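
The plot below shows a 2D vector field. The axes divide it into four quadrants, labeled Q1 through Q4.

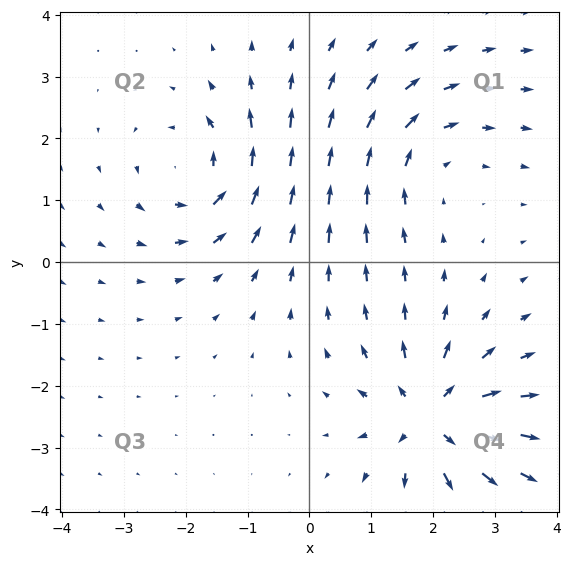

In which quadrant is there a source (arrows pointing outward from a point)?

Q4

The source sits at approximately (2.0, -2.5), which lies in quadrant Q4. The divergence there is about +6, positive as expected for a source.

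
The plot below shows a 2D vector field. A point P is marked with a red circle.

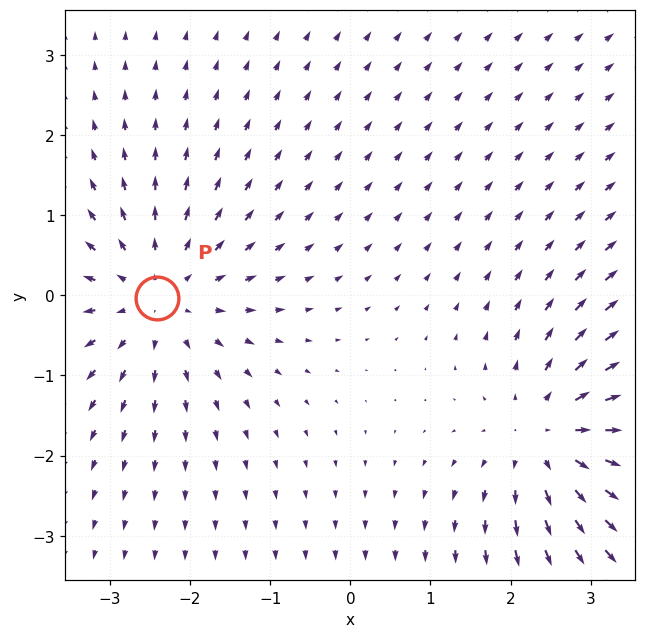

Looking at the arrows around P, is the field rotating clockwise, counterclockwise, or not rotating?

not rotating

Near P at (-2.4, -0.0) the arrows show no circulation. The curl there is ≈0.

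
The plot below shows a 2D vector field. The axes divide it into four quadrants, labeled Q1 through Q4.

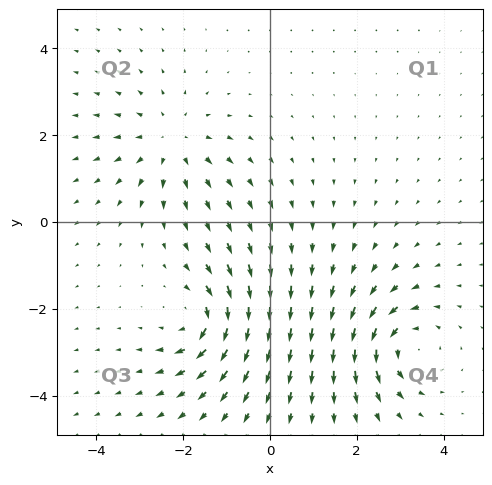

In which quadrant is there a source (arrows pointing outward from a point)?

The source sits at approximately (-2.3, 1.9), which lies in quadrant Q2. The divergence there is about +4, positive as expected for a source.

Q2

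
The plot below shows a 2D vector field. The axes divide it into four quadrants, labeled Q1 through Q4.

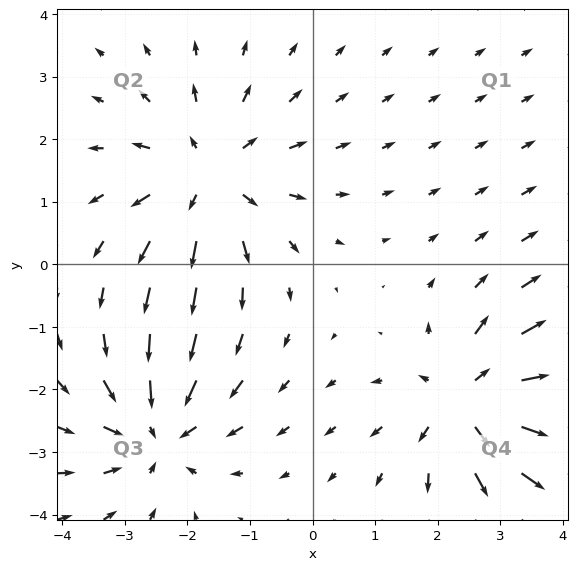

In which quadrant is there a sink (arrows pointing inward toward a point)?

Q3

The sink sits at approximately (-2.5, -2.7), which lies in quadrant Q3. The divergence there is about -5, negative as expected for a sink.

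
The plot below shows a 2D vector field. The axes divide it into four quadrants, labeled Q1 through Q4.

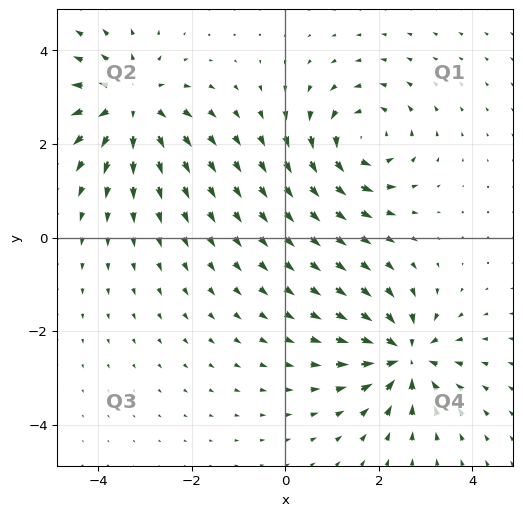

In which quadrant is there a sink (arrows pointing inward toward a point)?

The sink sits at approximately (2.6, -2.5), which lies in quadrant Q4. The divergence there is about -6, negative as expected for a sink.

Q4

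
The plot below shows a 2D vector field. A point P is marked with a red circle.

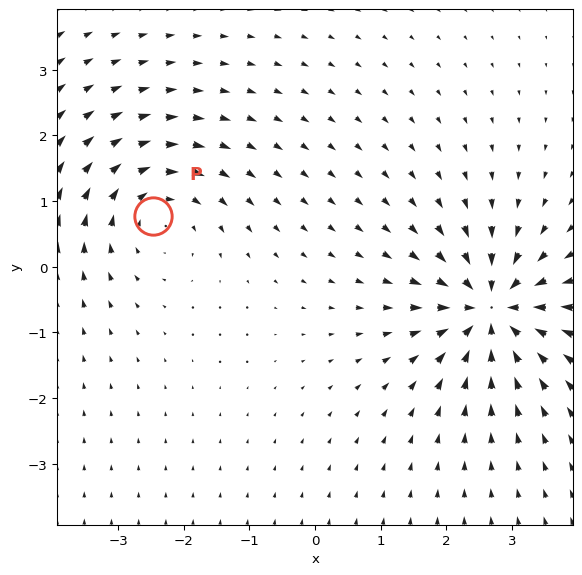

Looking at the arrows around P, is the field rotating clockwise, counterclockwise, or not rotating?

Near P at (-2.5, 0.8) the arrows circulate clockwise. The curl (z-component) there is about -3; negative curl means clockwise rotation.

clockwise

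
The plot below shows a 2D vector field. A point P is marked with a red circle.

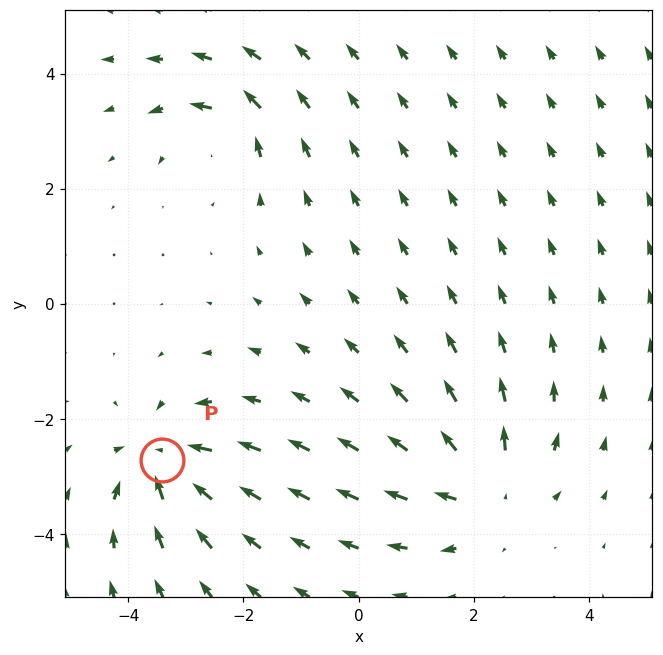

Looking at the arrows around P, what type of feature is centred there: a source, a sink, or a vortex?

At P (-3.4, -2.7) the arrows converge inward. Divergence about -5, curl ≈0 — negative divergence with near-zero curl is a sink.

sink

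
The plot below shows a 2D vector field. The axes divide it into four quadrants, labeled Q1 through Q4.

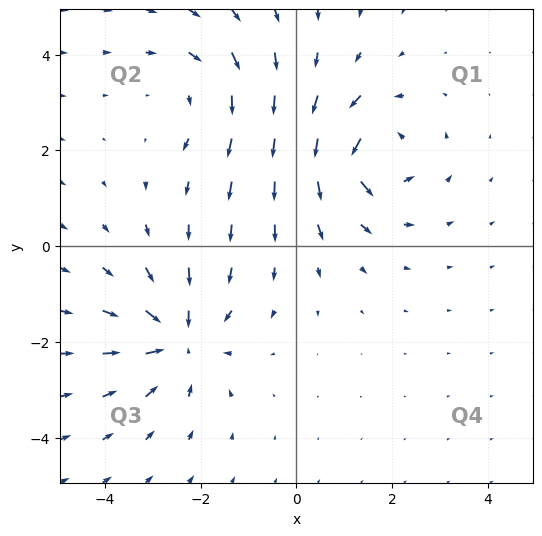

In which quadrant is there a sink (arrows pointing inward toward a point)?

The sink sits at approximately (-2.4, -1.9), which lies in quadrant Q3. The divergence there is about -4, negative as expected for a sink.

Q3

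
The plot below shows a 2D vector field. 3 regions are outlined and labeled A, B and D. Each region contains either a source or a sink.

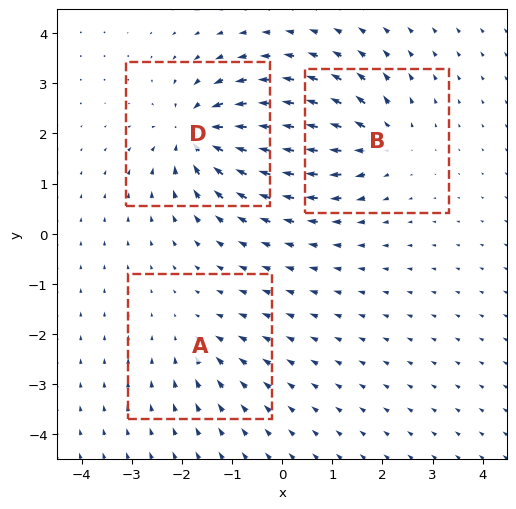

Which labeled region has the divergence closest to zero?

Divergence at each region's feature centre — A: about -2, B: about +4, D: about -6. Region A is closest to zero.

A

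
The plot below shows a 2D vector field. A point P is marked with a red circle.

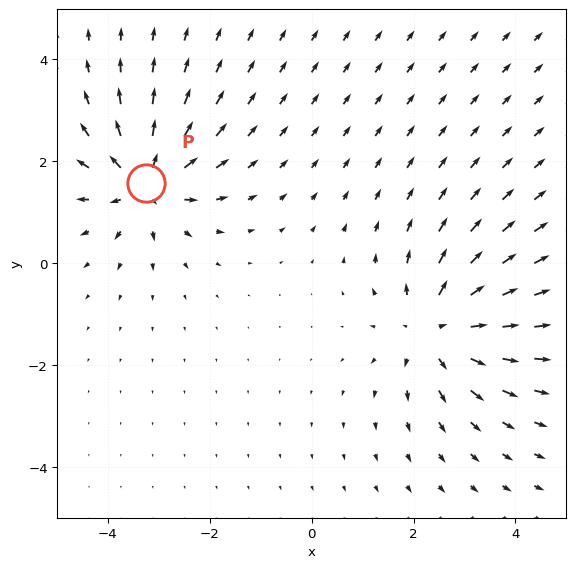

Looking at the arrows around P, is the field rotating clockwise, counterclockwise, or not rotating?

Near P at (-3.3, 1.6) the arrows show no circulation. The curl there is ≈0.

not rotating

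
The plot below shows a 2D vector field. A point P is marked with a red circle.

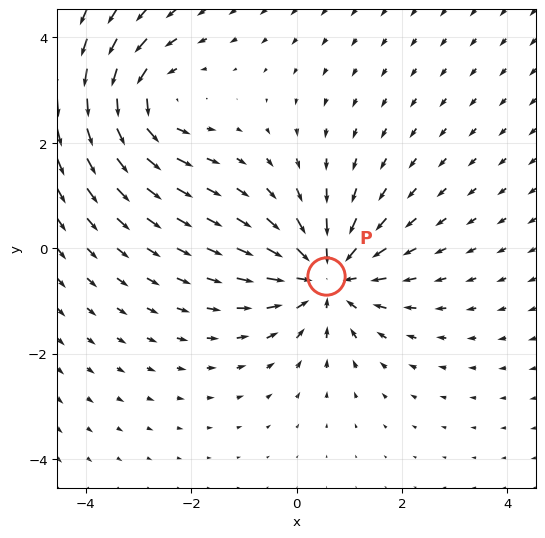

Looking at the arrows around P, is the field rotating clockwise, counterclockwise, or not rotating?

not rotating

Near P at (0.6, -0.5) the arrows show no circulation. The curl there is ≈0.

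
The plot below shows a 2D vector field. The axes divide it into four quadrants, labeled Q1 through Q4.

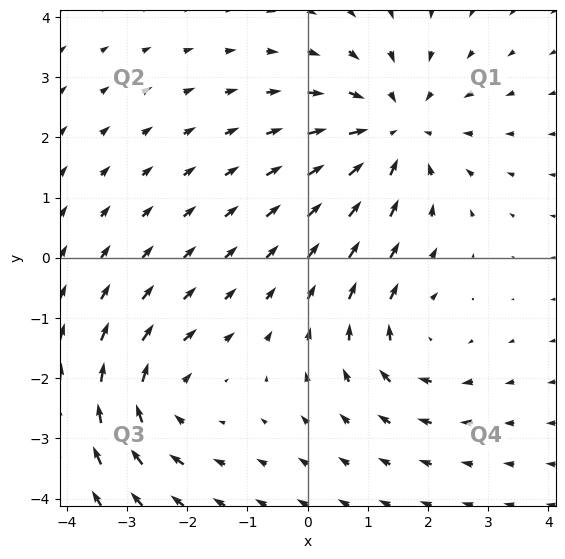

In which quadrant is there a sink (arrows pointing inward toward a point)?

Q1

The sink sits at approximately (1.5, 2.1), which lies in quadrant Q1. The divergence there is about -4, negative as expected for a sink.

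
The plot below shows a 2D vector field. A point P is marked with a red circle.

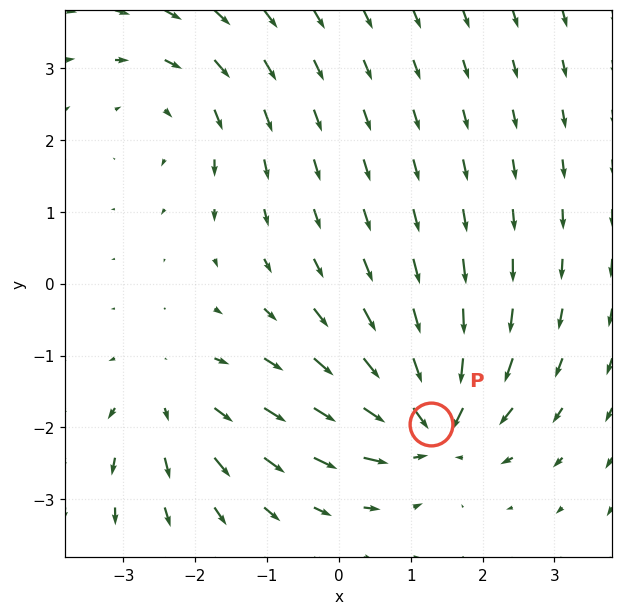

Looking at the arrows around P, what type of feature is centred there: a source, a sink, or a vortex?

At P (1.3, -2.0) the arrows converge inward. Divergence about -6, curl ≈0 — negative divergence with near-zero curl is a sink.

sink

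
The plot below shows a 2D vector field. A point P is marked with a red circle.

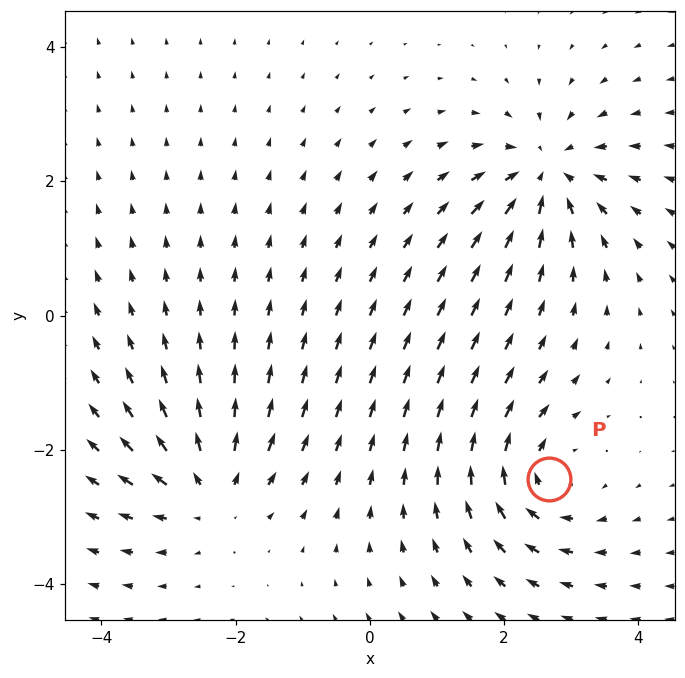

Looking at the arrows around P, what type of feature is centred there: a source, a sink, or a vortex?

vortex

At P (2.7, -2.4) the arrows circulate clockwise. Divergence ≈0, curl about -5 — near-zero divergence with nonzero curl is a vortex.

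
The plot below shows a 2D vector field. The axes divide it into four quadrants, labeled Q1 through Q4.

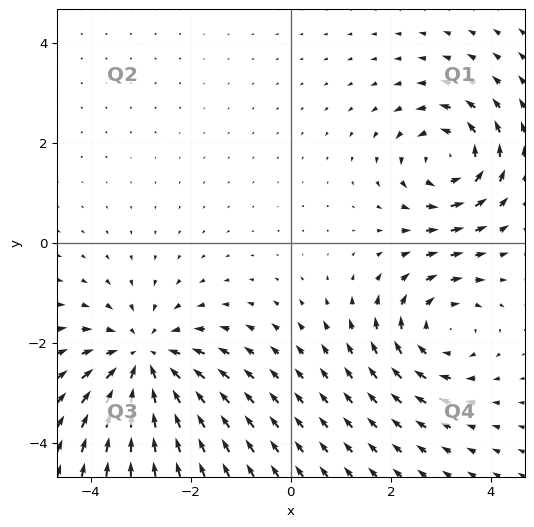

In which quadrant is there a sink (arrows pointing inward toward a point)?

The sink sits at approximately (-2.9, -2.3), which lies in quadrant Q3. The divergence there is about -4, negative as expected for a sink.

Q3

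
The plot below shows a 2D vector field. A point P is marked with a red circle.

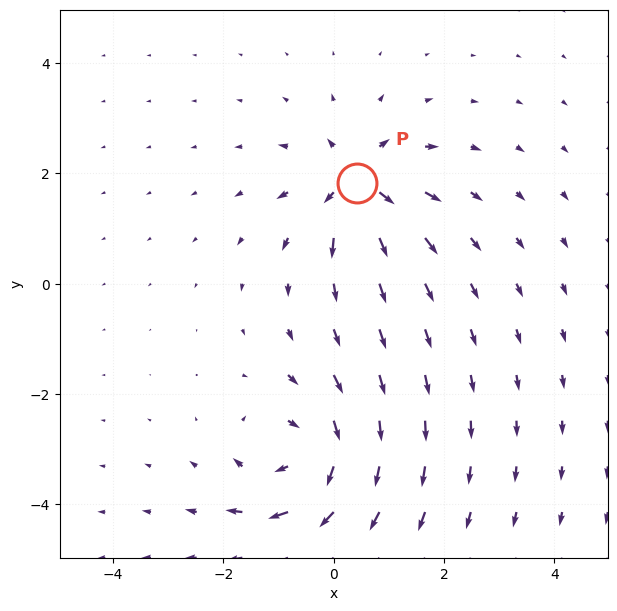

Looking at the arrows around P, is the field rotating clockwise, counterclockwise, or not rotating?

Near P at (0.4, 1.8) the arrows show no circulation. The curl there is ≈0.

not rotating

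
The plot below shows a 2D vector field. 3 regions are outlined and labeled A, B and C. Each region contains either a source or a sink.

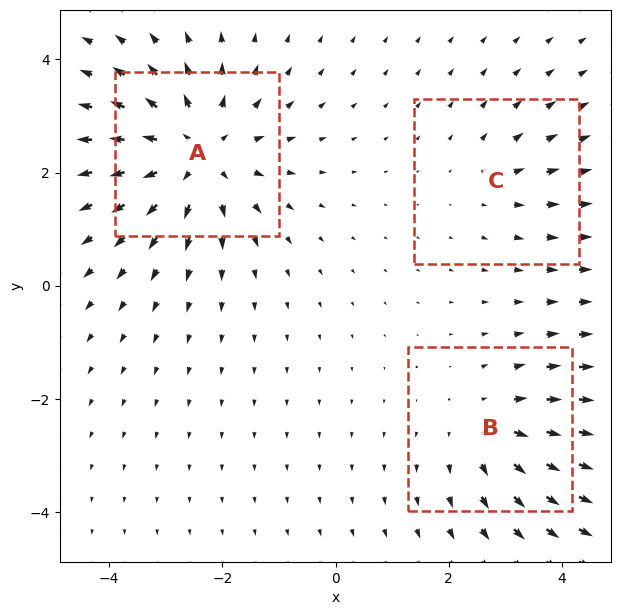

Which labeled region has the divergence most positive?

Divergence at each region's feature centre — A: about +4, B: about +3, C: about +2. Region A is most positive.

A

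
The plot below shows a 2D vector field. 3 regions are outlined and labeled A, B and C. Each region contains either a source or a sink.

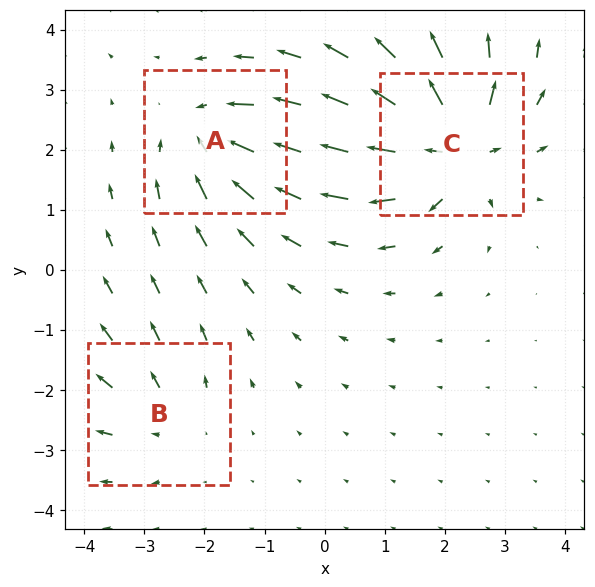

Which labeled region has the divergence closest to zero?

B

Divergence at each region's feature centre — A: about -4, B: about +2, C: about +6. Region B is closest to zero.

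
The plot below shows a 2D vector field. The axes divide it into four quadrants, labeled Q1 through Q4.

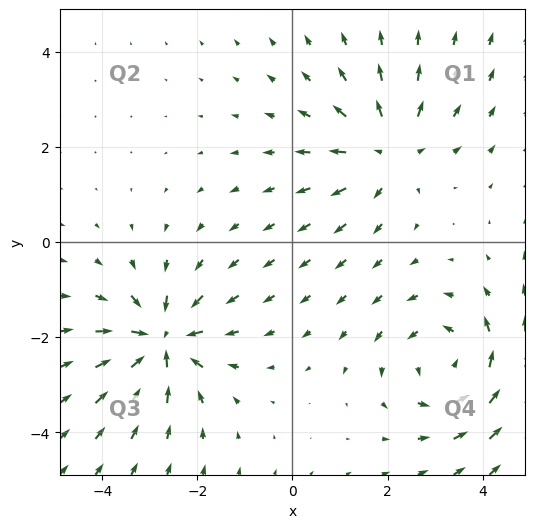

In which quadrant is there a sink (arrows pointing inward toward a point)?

The sink sits at approximately (-2.7, -2.1), which lies in quadrant Q3. The divergence there is about -5, negative as expected for a sink.

Q3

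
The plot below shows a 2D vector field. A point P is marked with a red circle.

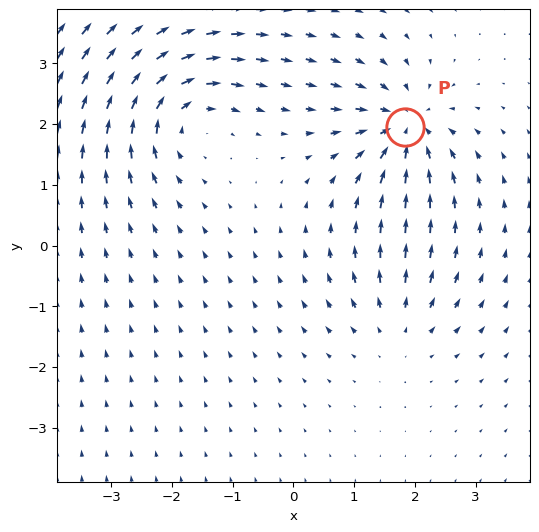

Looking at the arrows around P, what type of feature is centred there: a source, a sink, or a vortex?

At P (1.8, 2.0) the arrows converge inward. Divergence about -6, curl ≈0 — negative divergence with near-zero curl is a sink.

sink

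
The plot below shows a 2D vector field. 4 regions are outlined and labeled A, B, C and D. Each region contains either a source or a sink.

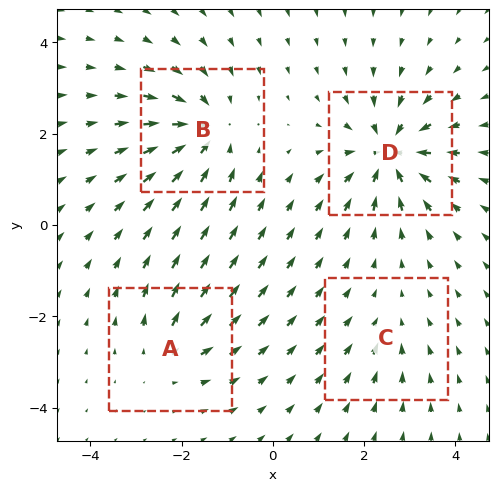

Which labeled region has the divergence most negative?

D

Divergence at each region's feature centre — A: about +4, B: about -6, C: about -2, D: about -7. Region D is most negative.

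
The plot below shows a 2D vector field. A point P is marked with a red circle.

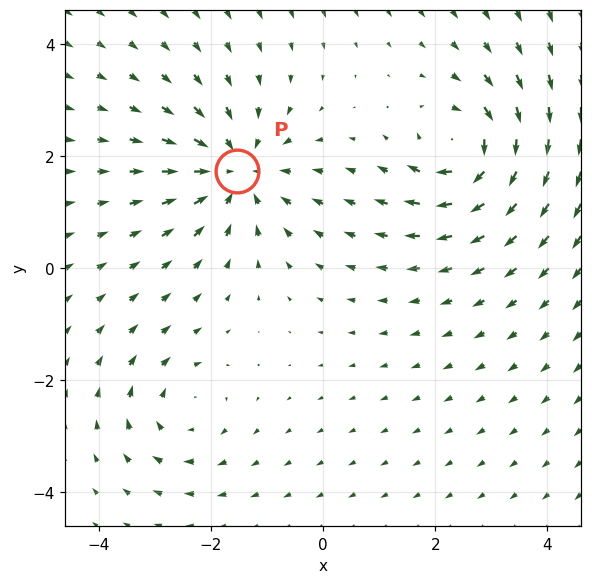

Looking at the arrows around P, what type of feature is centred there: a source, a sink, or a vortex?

sink

At P (-1.5, 1.7) the arrows converge inward. Divergence about -4, curl ≈0 — negative divergence with near-zero curl is a sink.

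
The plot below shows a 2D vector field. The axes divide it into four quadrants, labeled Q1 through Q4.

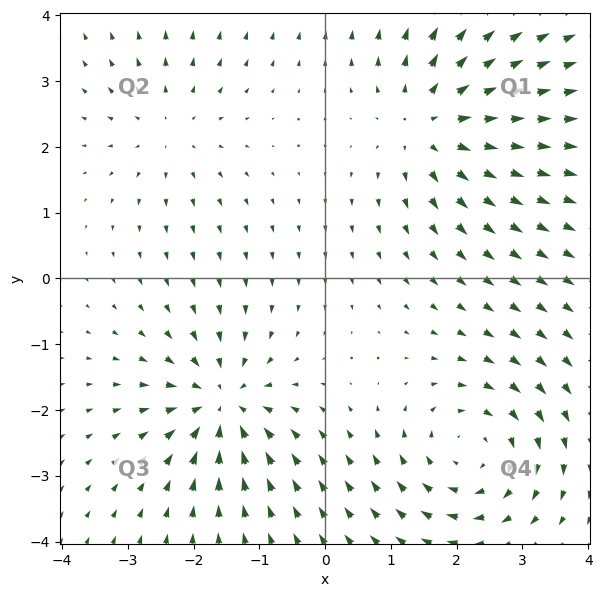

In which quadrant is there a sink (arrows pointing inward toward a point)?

Q3

The sink sits at approximately (-1.6, -1.9), which lies in quadrant Q3. The divergence there is about -5, negative as expected for a sink.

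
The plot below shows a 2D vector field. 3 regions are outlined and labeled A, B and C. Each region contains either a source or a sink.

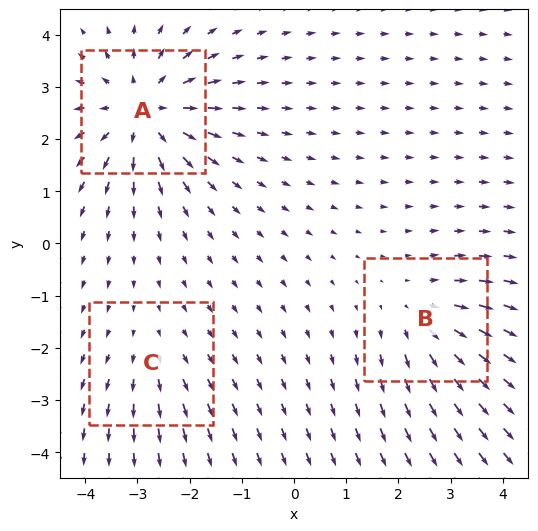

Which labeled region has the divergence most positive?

Divergence at each region's feature centre — A: about +5, B: about +3, C: about +2. Region A is most positive.

A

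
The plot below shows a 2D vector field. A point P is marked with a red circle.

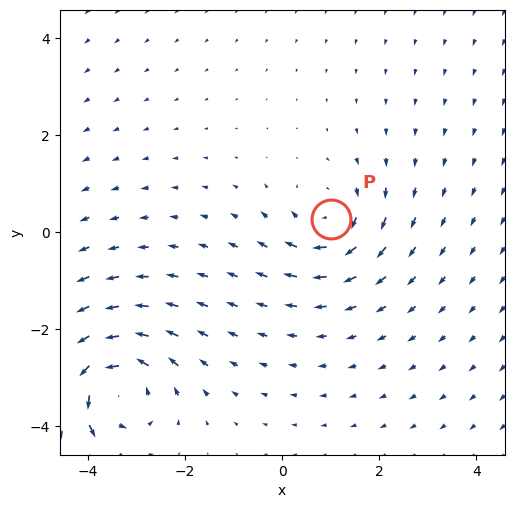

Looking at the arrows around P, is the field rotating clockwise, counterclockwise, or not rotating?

clockwise

Near P at (1.0, 0.3) the arrows circulate clockwise. The curl (z-component) there is about -4; negative curl means clockwise rotation.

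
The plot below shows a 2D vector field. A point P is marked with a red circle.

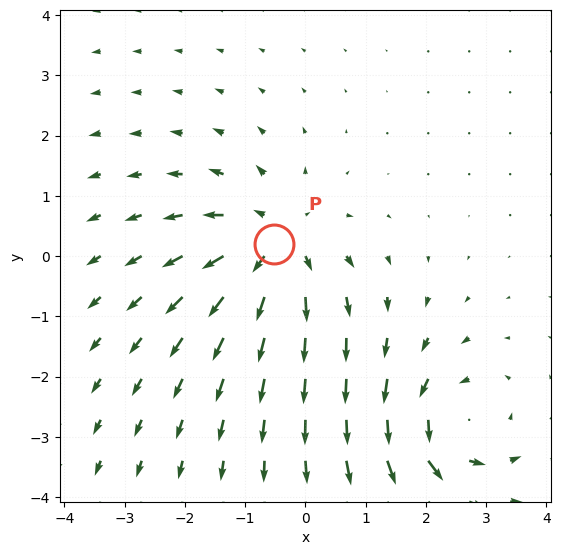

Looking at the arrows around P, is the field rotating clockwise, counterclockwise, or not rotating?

Near P at (-0.5, 0.2) the arrows show no circulation. The curl there is ≈0.

not rotating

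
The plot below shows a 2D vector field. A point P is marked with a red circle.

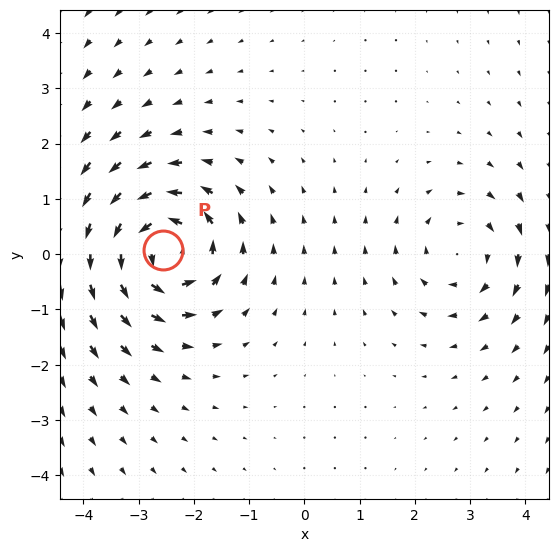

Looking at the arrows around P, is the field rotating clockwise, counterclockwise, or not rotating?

Near P at (-2.6, 0.1) the arrows circulate counterclockwise. The curl (z-component) there is about +5; positive curl means counterclockwise rotation.

counterclockwise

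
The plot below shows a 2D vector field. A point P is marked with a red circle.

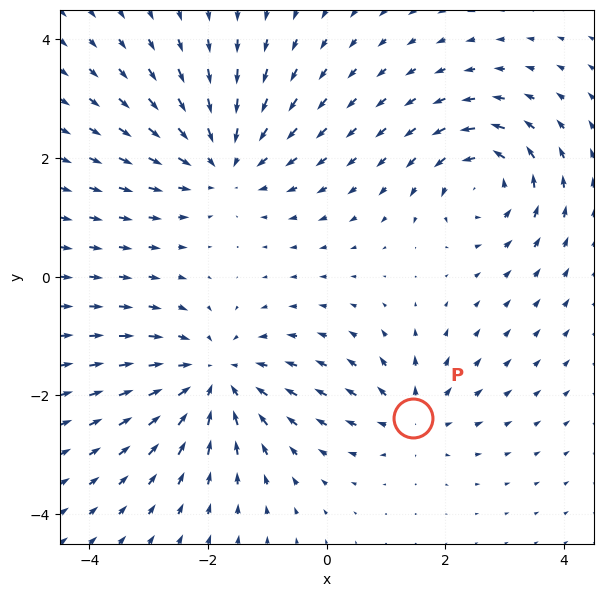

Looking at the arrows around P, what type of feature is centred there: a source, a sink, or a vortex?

source

At P (1.5, -2.4) the arrows spread outward. Divergence about +4, curl ≈0 — positive divergence with near-zero curl is a source.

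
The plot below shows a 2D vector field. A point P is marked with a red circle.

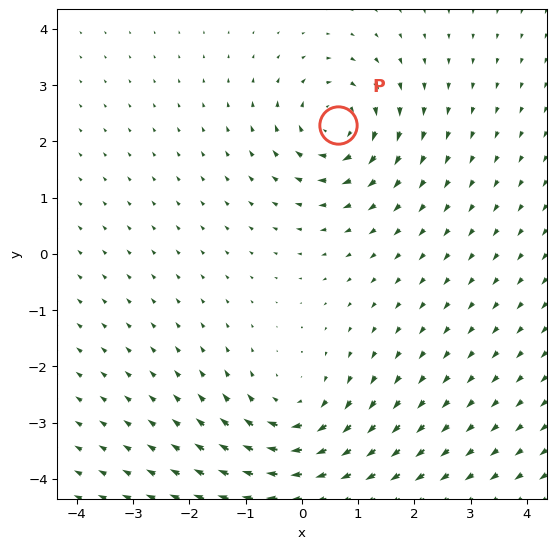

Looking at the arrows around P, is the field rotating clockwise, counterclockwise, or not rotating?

clockwise

Near P at (0.6, 2.3) the arrows circulate clockwise. The curl (z-component) there is about -4; negative curl means clockwise rotation.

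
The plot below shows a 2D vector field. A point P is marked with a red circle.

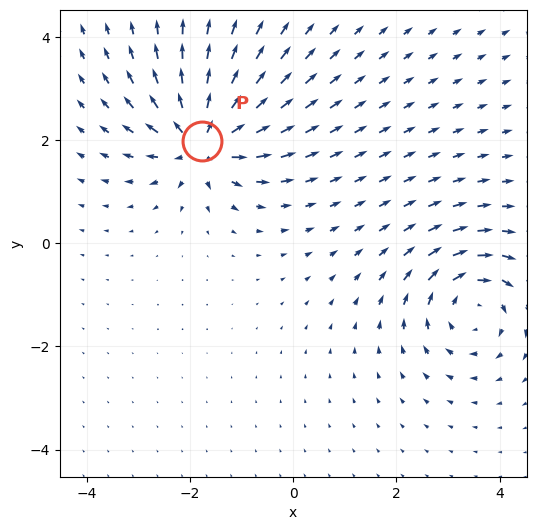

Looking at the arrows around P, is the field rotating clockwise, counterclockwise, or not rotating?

Near P at (-1.8, 2.0) the arrows show no circulation. The curl there is ≈0.

not rotating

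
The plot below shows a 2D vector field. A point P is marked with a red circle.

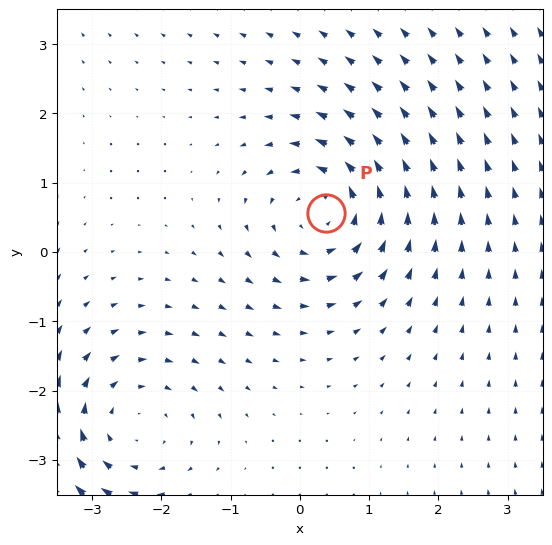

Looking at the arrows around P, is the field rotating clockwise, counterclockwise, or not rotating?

counterclockwise

Near P at (0.4, 0.6) the arrows circulate counterclockwise. The curl (z-component) there is about +3; positive curl means counterclockwise rotation.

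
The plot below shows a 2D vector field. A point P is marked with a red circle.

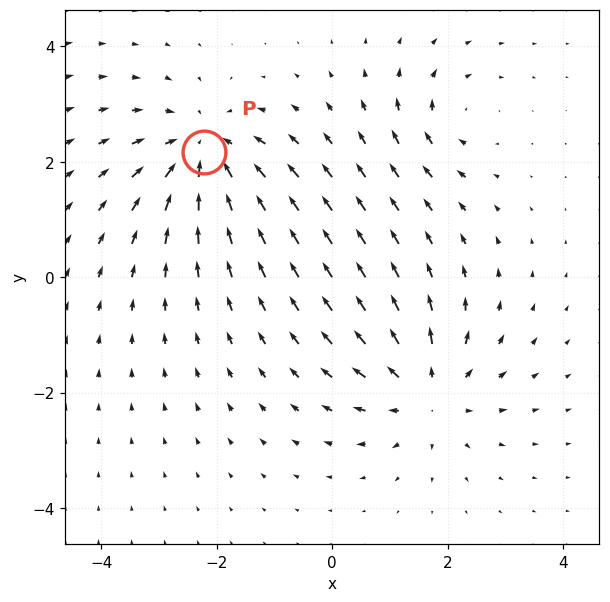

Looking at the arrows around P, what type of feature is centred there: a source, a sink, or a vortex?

At P (-2.2, 2.2) the arrows converge inward. Divergence about -4, curl ≈0 — negative divergence with near-zero curl is a sink.

sink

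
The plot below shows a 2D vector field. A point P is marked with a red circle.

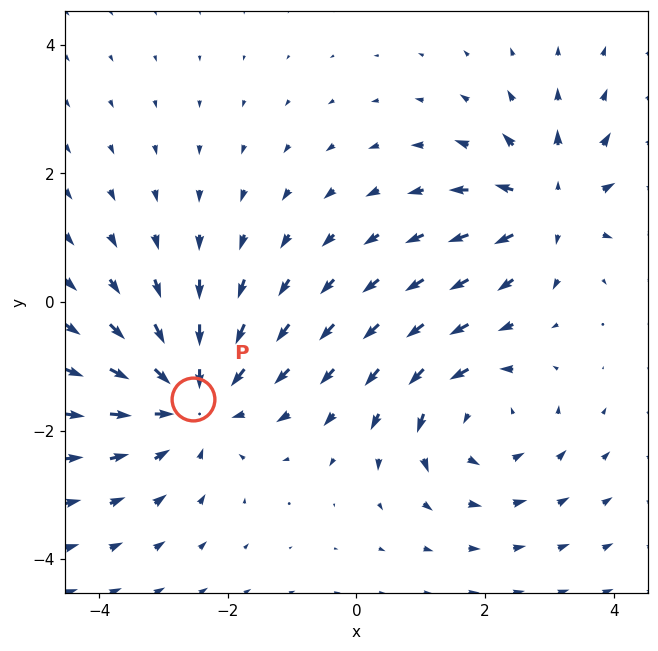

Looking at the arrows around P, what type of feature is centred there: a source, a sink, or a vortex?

At P (-2.5, -1.5) the arrows converge inward. Divergence about -4, curl ≈0 — negative divergence with near-zero curl is a sink.

sink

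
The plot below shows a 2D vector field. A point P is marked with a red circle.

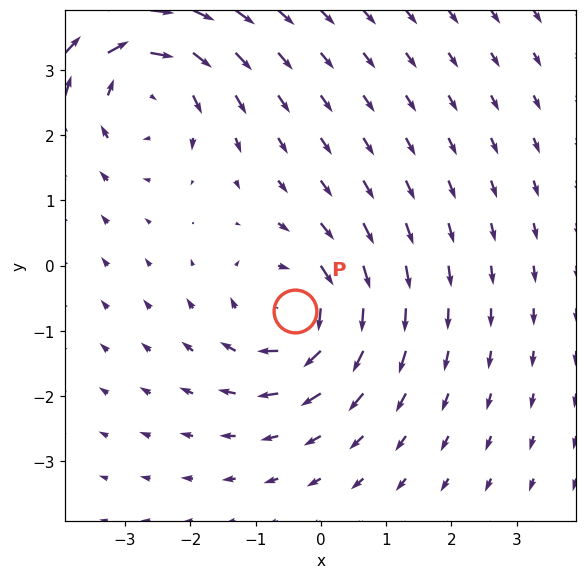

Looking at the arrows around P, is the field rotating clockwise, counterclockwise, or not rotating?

Near P at (-0.4, -0.7) the arrows circulate clockwise. The curl (z-component) there is about -5; negative curl means clockwise rotation.

clockwise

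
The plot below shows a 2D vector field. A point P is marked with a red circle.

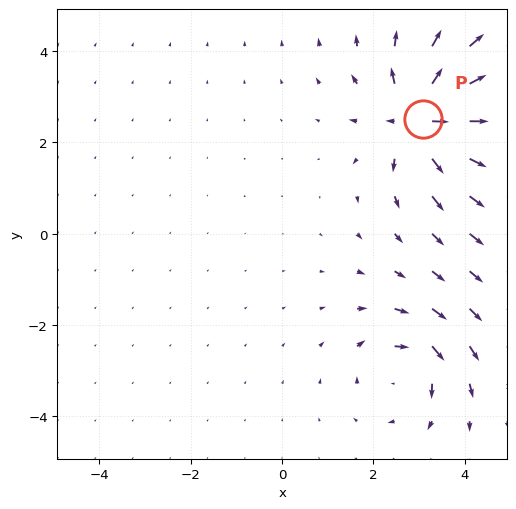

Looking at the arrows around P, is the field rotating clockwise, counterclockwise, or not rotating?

not rotating

Near P at (3.1, 2.5) the arrows show no circulation. The curl there is ≈0.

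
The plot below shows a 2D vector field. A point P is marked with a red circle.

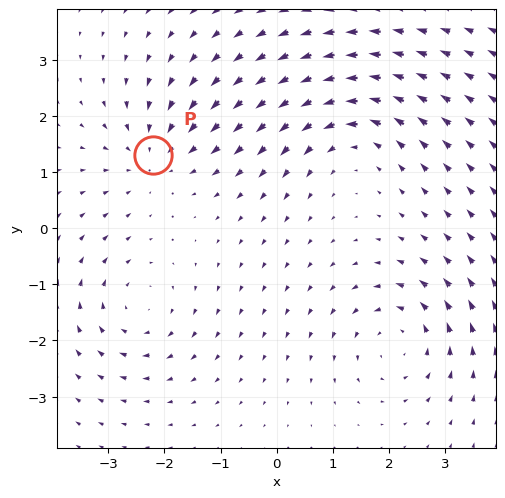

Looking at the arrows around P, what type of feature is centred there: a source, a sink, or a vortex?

sink

At P (-2.2, 1.3) the arrows converge inward. Divergence about -3, curl ≈0 — negative divergence with near-zero curl is a sink.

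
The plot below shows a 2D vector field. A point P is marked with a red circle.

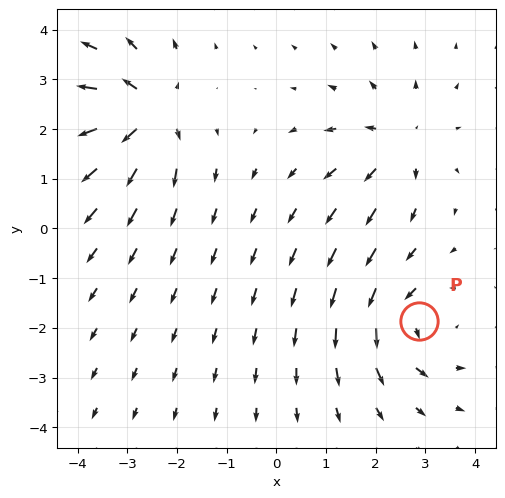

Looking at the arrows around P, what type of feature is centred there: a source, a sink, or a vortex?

At P (2.9, -1.9) the arrows circulate counterclockwise. Divergence ≈0, curl about +4 — near-zero divergence with nonzero curl is a vortex.

vortex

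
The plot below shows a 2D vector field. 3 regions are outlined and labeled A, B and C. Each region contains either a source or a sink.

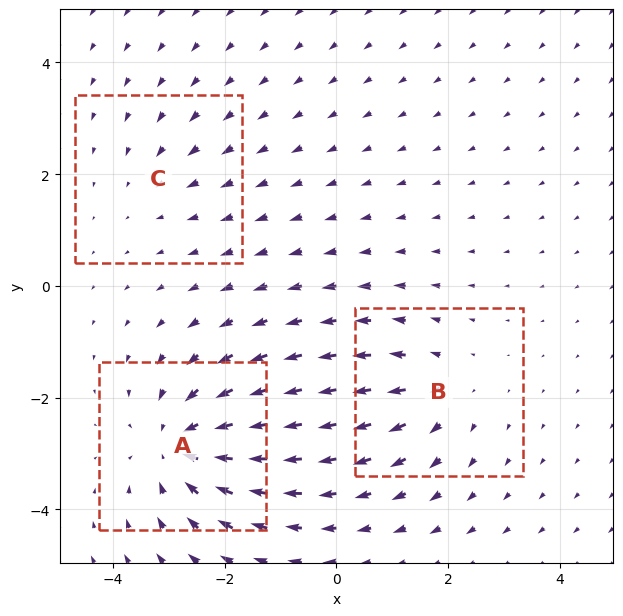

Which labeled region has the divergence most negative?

Divergence at each region's feature centre — A: about -5, B: about +3, C: about -2. Region A is most negative.

A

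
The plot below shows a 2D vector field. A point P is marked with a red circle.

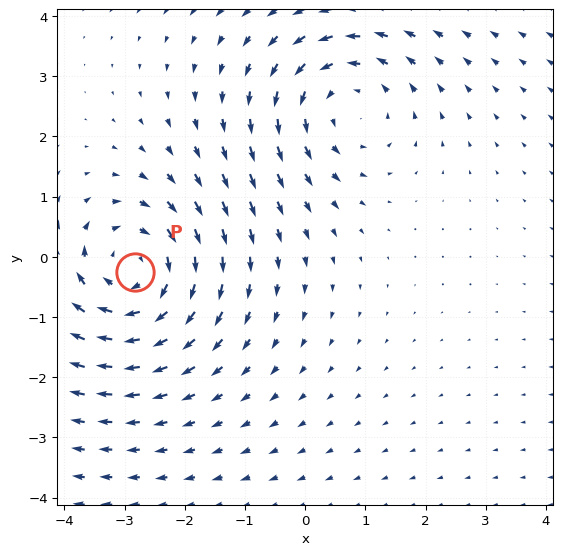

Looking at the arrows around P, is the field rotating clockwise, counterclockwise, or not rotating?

Near P at (-2.8, -0.3) the arrows circulate clockwise. The curl (z-component) there is about -4; negative curl means clockwise rotation.

clockwise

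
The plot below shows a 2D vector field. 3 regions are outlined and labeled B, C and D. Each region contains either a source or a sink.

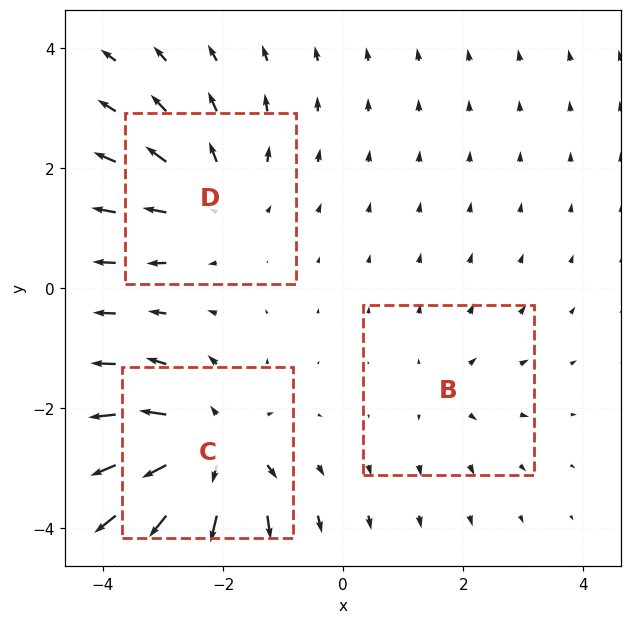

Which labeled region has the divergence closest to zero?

B

Divergence at each region's feature centre — B: about +2, C: about +5, D: about +3. Region B is closest to zero.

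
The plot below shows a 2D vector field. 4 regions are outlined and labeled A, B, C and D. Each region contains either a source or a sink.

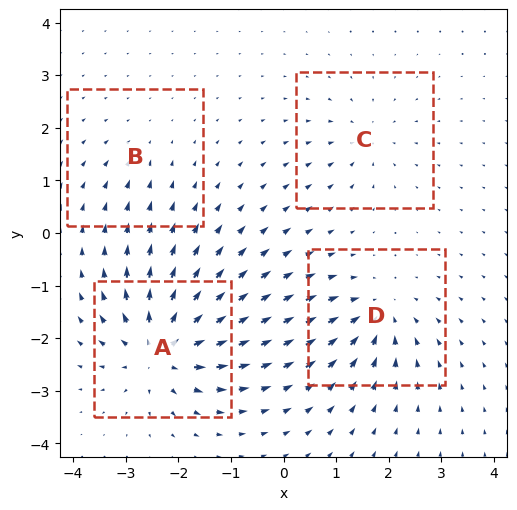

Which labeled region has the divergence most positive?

A

Divergence at each region's feature centre — A: about +9, B: about -2, C: about -4, D: about -6. Region A is most positive.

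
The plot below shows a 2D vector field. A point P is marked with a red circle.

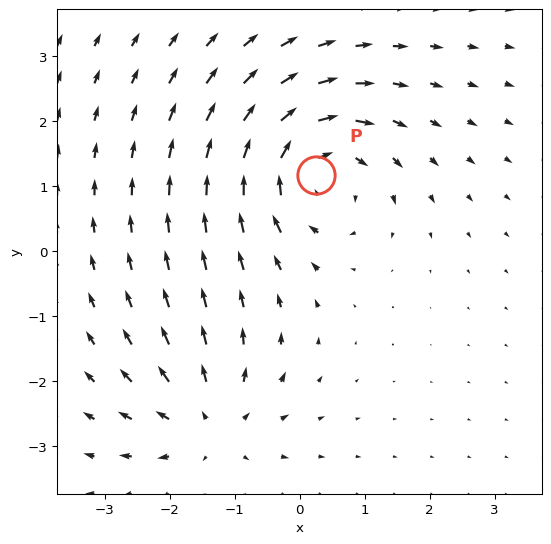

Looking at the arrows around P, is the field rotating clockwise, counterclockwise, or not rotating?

clockwise

Near P at (0.2, 1.2) the arrows circulate clockwise. The curl (z-component) there is about -5; negative curl means clockwise rotation.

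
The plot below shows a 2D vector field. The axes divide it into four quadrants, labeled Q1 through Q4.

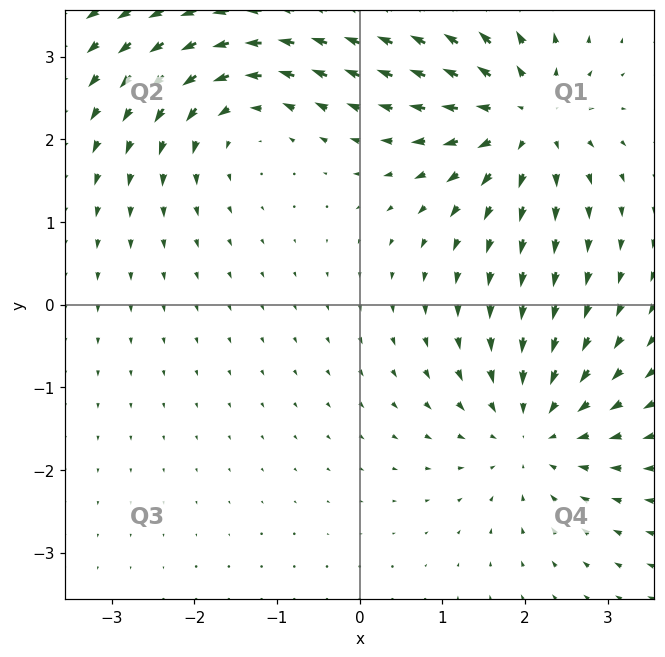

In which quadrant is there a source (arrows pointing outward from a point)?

Q1

The source sits at approximately (2.0, 2.3), which lies in quadrant Q1. The divergence there is about +6, positive as expected for a source.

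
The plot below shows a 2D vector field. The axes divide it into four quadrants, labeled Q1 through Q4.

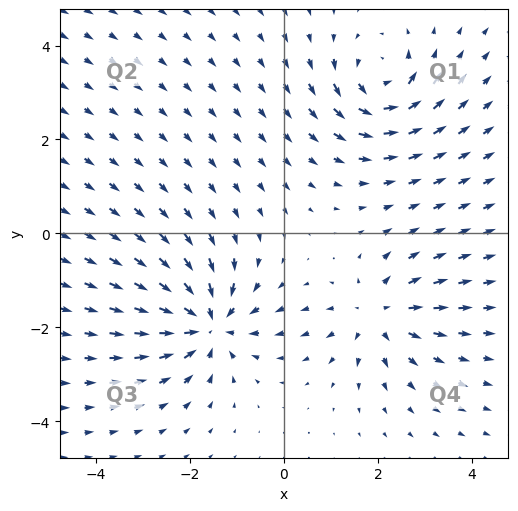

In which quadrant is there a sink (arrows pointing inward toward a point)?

Q3

The sink sits at approximately (-1.6, -1.9), which lies in quadrant Q3. The divergence there is about -5, negative as expected for a sink.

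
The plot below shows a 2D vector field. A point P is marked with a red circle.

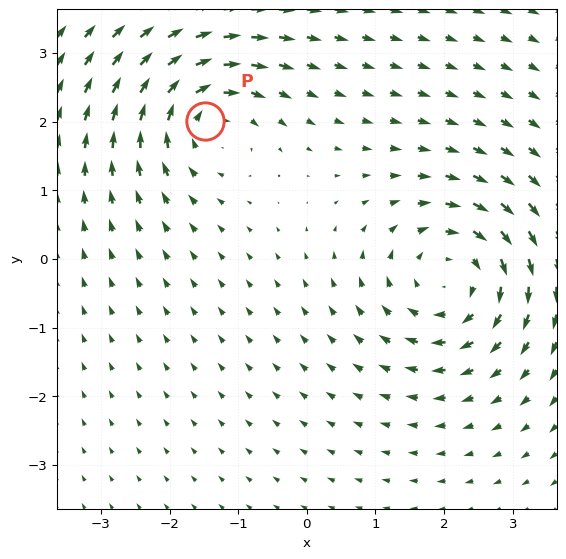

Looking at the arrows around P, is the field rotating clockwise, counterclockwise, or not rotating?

Near P at (-1.5, 2.0) the arrows circulate clockwise. The curl (z-component) there is about -4; negative curl means clockwise rotation.

clockwise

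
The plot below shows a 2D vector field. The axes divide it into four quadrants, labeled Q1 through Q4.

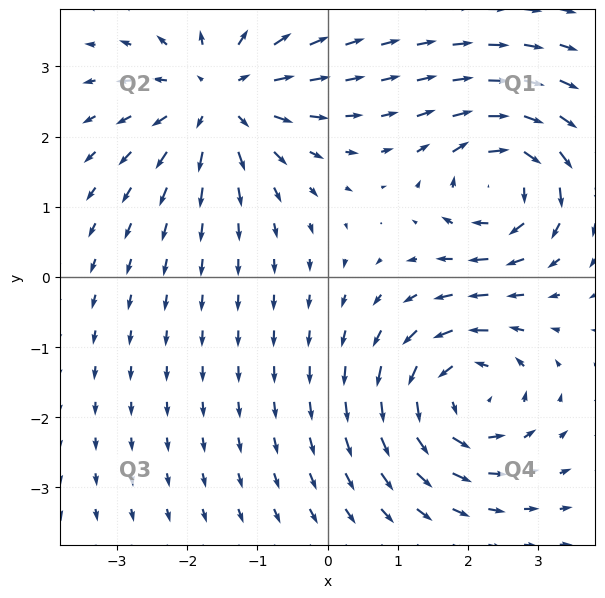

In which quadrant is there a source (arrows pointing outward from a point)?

The source sits at approximately (-1.5, 2.6), which lies in quadrant Q2. The divergence there is about +5, positive as expected for a source.

Q2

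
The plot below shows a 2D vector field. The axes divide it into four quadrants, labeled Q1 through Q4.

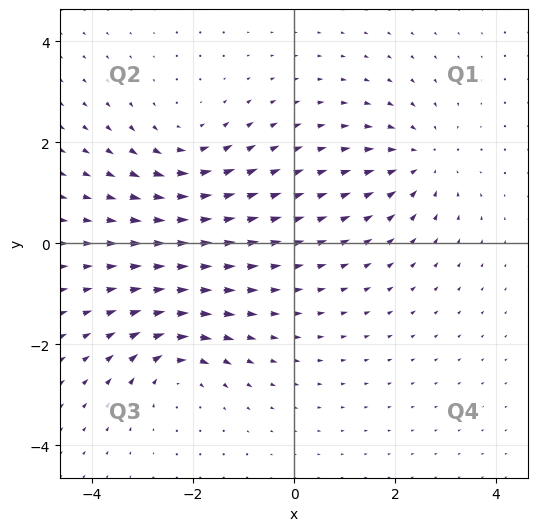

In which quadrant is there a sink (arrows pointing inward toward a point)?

The sink sits at approximately (2.5, 1.6), which lies in quadrant Q1. The divergence there is about -3, negative as expected for a sink.

Q1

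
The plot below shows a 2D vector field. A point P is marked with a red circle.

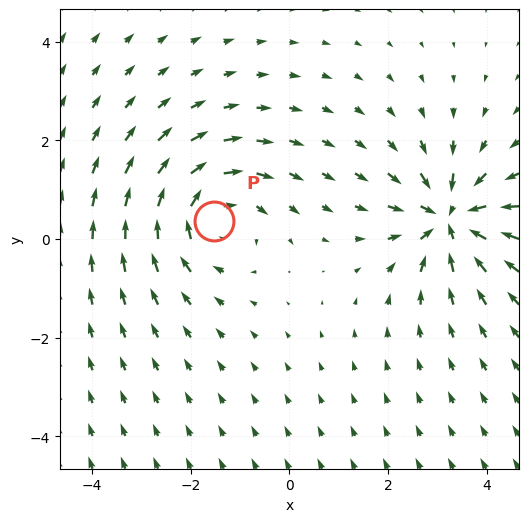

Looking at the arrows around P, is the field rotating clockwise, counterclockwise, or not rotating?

clockwise

Near P at (-1.5, 0.4) the arrows circulate clockwise. The curl (z-component) there is about -4; negative curl means clockwise rotation.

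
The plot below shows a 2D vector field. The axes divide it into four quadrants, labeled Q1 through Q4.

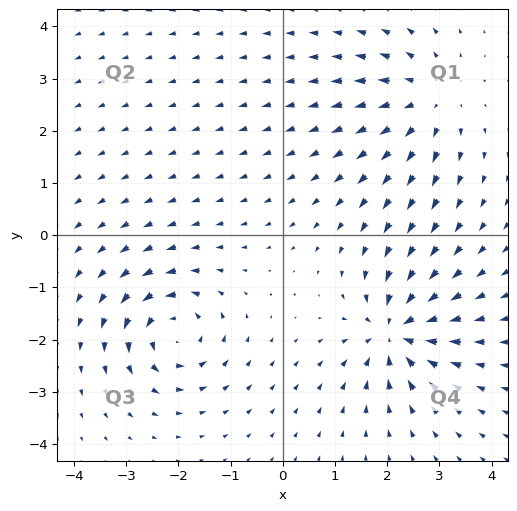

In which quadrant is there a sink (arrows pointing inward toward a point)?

The sink sits at approximately (2.2, -1.9), which lies in quadrant Q4. The divergence there is about -4, negative as expected for a sink.

Q4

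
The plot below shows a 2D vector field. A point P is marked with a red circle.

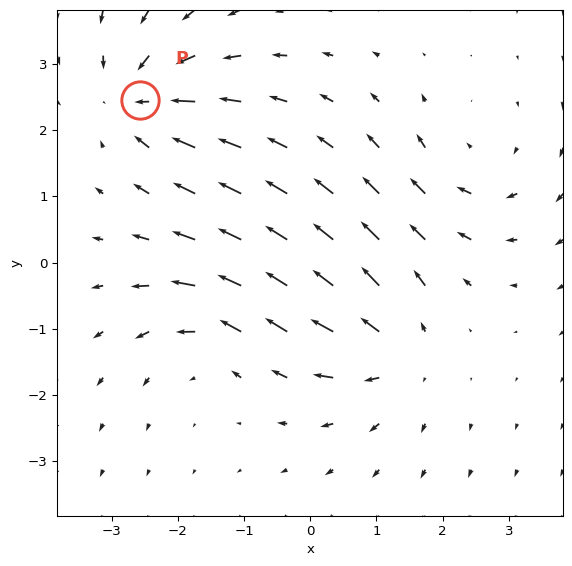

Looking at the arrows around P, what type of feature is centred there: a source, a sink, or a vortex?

At P (-2.6, 2.5) the arrows converge inward. Divergence about -4, curl ≈0 — negative divergence with near-zero curl is a sink.

sink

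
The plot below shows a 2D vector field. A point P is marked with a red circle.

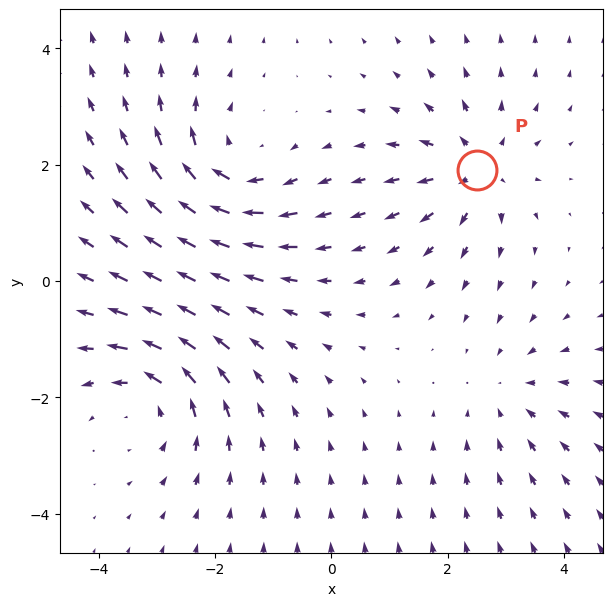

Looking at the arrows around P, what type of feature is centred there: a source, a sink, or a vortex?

source

At P (2.5, 1.9) the arrows spread outward. Divergence about +5, curl ≈0 — positive divergence with near-zero curl is a source.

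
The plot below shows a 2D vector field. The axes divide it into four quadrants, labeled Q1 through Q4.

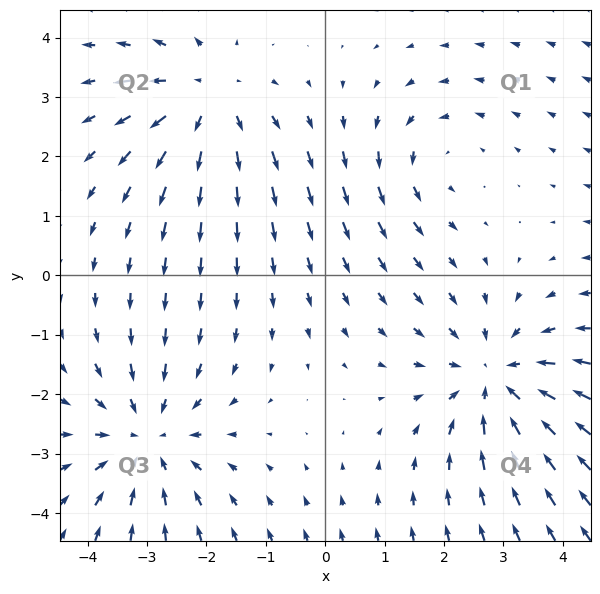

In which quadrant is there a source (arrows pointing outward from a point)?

The source sits at approximately (-2.0, 3.0), which lies in quadrant Q2. The divergence there is about +4, positive as expected for a source.

Q2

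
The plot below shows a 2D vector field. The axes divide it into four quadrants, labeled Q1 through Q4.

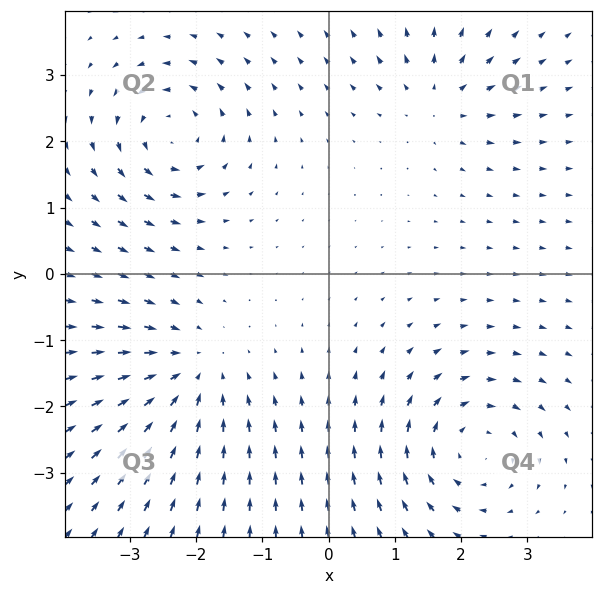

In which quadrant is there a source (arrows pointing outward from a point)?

Q1

The source sits at approximately (1.7, 2.6), which lies in quadrant Q1. The divergence there is about +4, positive as expected for a source.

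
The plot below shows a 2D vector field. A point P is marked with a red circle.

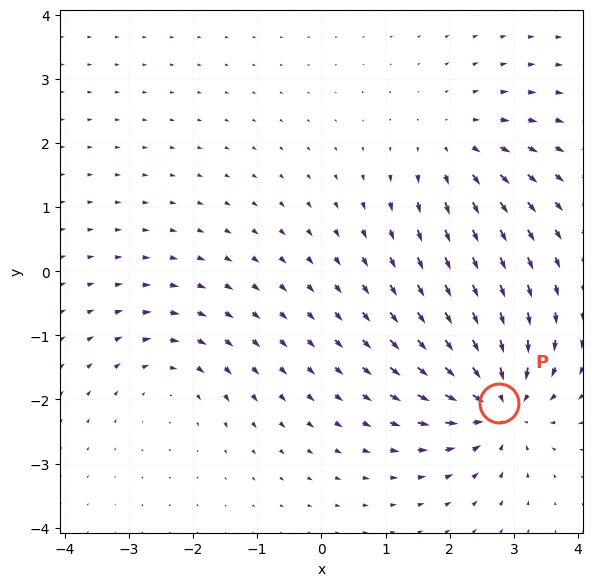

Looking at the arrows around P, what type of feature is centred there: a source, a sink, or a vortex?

At P (2.8, -2.1) the arrows converge inward. Divergence about -6, curl ≈0 — negative divergence with near-zero curl is a sink.

sink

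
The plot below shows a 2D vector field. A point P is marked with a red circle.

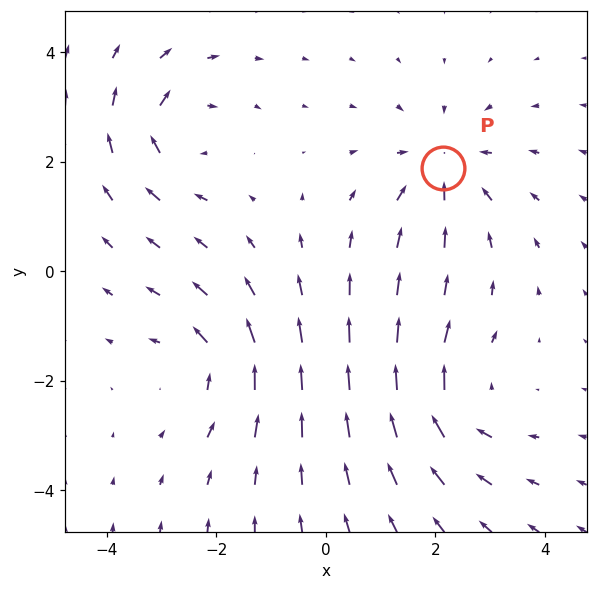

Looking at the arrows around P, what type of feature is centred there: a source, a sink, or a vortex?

At P (2.1, 1.9) the arrows converge inward. Divergence about -4, curl ≈0 — negative divergence with near-zero curl is a sink.

sink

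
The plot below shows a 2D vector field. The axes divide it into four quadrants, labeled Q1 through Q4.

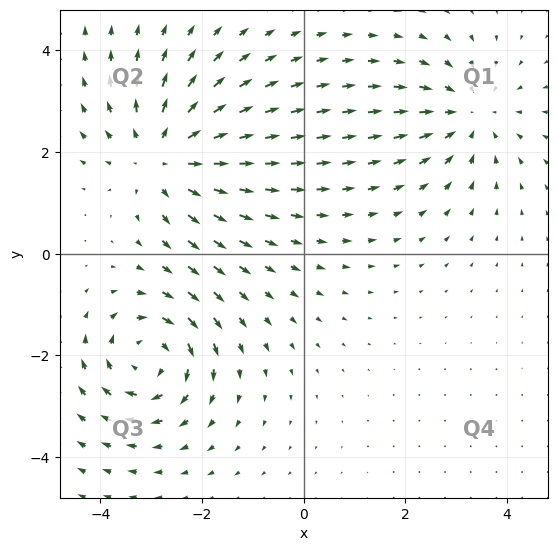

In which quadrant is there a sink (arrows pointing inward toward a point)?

Q1

The sink sits at approximately (3.3, 2.7), which lies in quadrant Q1. The divergence there is about -3, negative as expected for a sink.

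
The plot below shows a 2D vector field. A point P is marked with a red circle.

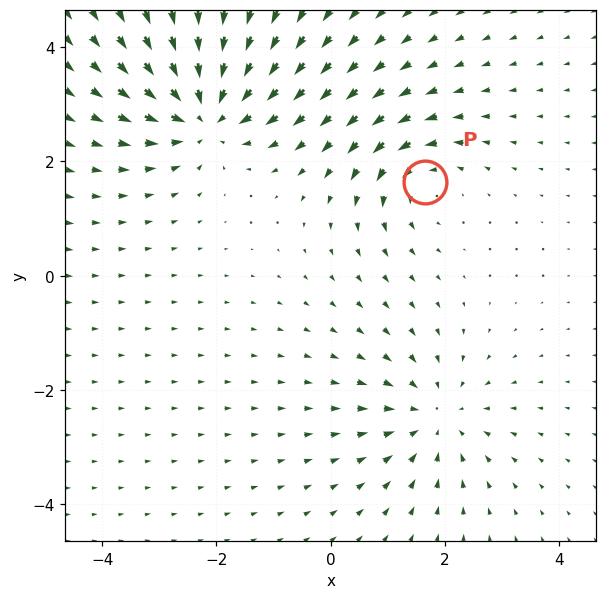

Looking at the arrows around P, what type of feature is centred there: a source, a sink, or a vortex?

vortex

At P (1.6, 1.6) the arrows circulate counterclockwise. Divergence ≈0, curl about +4 — near-zero divergence with nonzero curl is a vortex.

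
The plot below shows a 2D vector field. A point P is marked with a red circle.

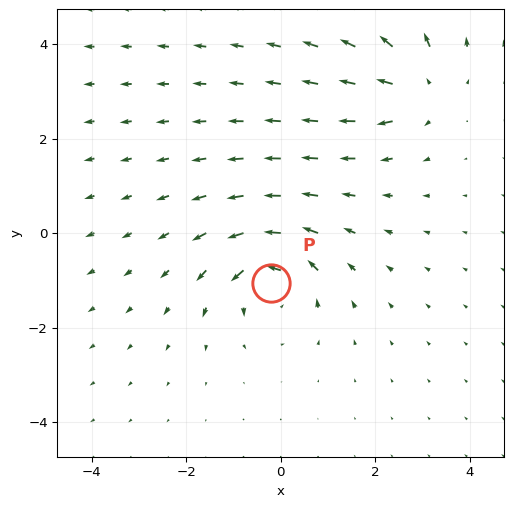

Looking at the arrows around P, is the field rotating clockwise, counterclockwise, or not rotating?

Near P at (-0.2, -1.0) the arrows circulate counterclockwise. The curl (z-component) there is about +5; positive curl means counterclockwise rotation.

counterclockwise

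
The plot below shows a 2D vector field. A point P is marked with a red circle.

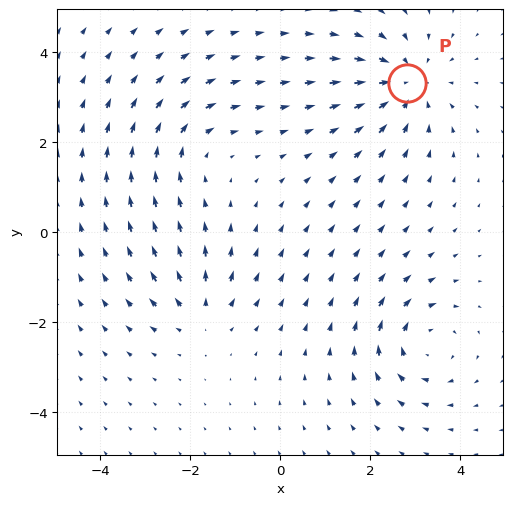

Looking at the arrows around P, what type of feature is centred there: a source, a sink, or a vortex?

At P (2.8, 3.3) the arrows converge inward. Divergence about -5, curl ≈0 — negative divergence with near-zero curl is a sink.

sink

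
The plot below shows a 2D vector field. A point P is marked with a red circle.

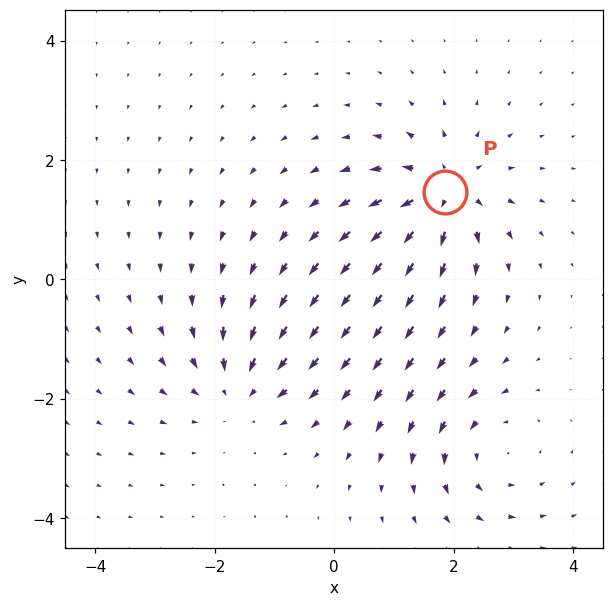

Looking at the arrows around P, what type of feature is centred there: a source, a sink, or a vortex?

source

At P (1.9, 1.5) the arrows spread outward. Divergence about +5, curl ≈0 — positive divergence with near-zero curl is a source.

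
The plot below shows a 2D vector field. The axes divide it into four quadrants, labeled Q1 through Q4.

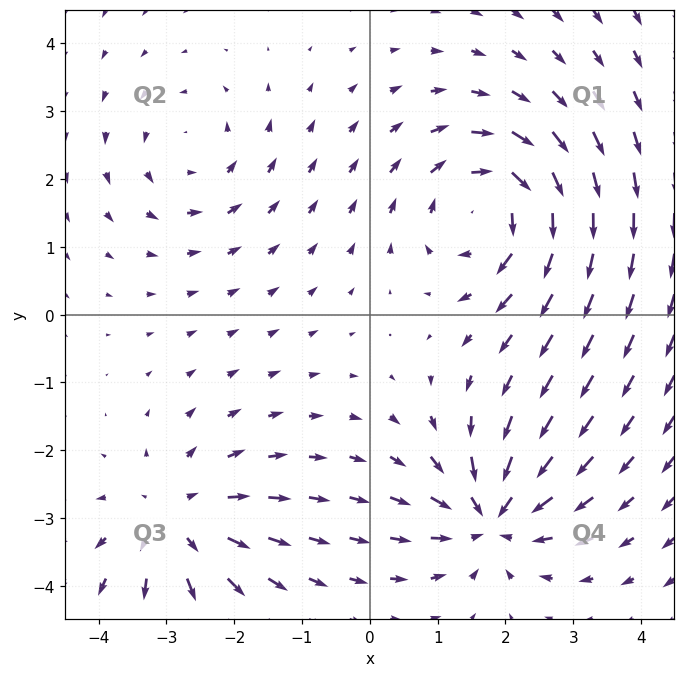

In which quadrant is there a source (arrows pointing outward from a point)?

Q3

The source sits at approximately (-2.9, -3.0), which lies in quadrant Q3. The divergence there is about +4, positive as expected for a source.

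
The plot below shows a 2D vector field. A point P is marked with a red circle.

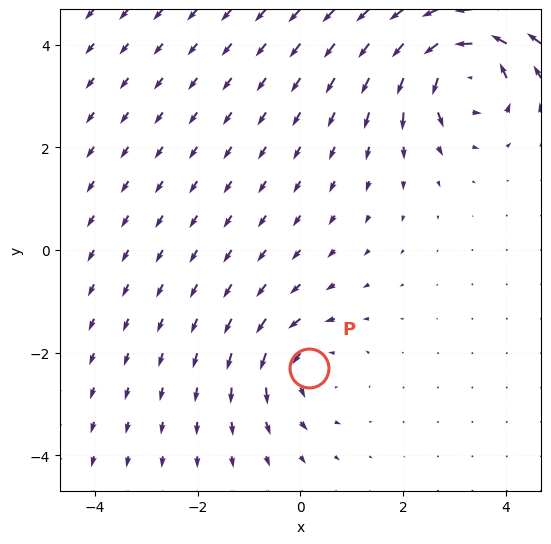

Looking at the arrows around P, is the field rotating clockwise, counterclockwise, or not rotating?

counterclockwise

Near P at (0.2, -2.3) the arrows circulate counterclockwise. The curl (z-component) there is about +3; positive curl means counterclockwise rotation.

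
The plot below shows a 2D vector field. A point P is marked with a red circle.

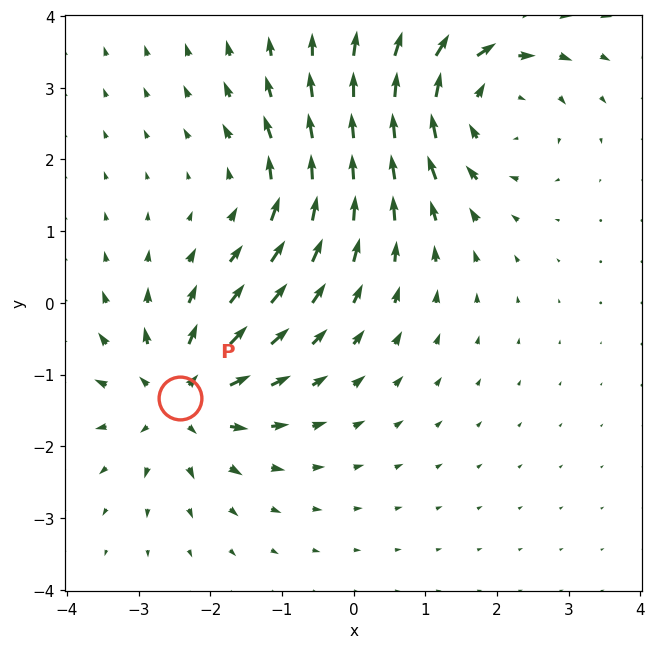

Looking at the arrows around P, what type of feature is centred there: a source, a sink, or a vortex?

At P (-2.4, -1.3) the arrows spread outward. Divergence about +5, curl ≈0 — positive divergence with near-zero curl is a source.

source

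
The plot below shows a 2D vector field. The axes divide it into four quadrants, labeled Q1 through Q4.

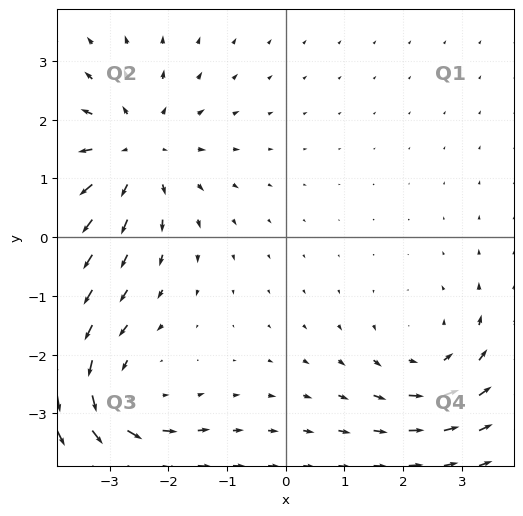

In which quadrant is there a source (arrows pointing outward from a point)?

Q2

The source sits at approximately (-2.6, 1.5), which lies in quadrant Q2. The divergence there is about +4, positive as expected for a source.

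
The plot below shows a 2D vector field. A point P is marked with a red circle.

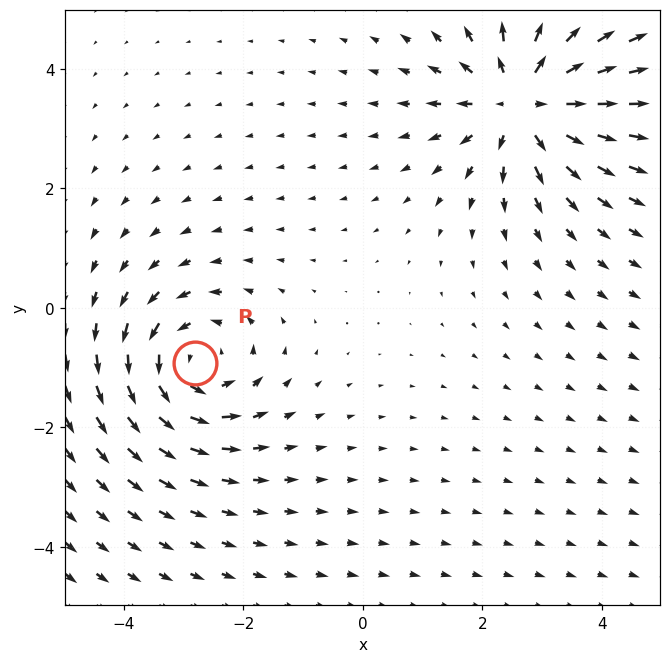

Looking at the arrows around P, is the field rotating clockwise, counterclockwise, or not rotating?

counterclockwise

Near P at (-2.8, -0.9) the arrows circulate counterclockwise. The curl (z-component) there is about +4; positive curl means counterclockwise rotation.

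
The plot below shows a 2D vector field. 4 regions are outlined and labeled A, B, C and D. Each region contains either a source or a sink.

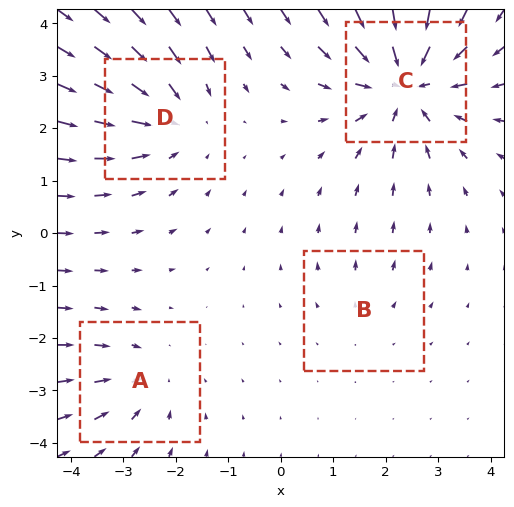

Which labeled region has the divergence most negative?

Divergence at each region's feature centre — A: about -3, B: about +2, C: about -6, D: about -4. Region C is most negative.

C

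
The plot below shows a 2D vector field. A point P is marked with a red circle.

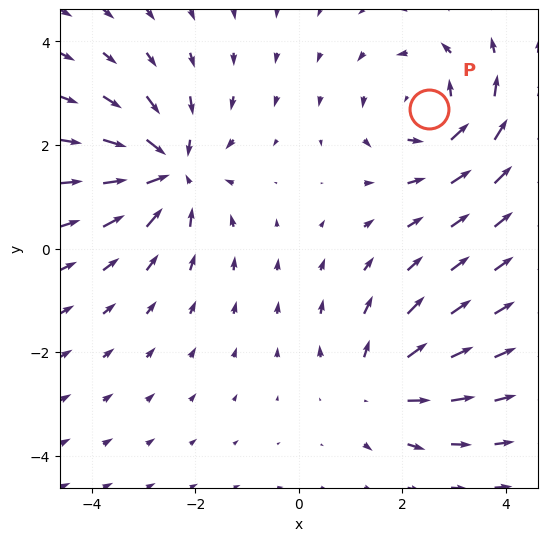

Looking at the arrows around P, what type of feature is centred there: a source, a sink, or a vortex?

At P (2.5, 2.7) the arrows circulate counterclockwise. Divergence ≈0, curl about +4 — near-zero divergence with nonzero curl is a vortex.

vortex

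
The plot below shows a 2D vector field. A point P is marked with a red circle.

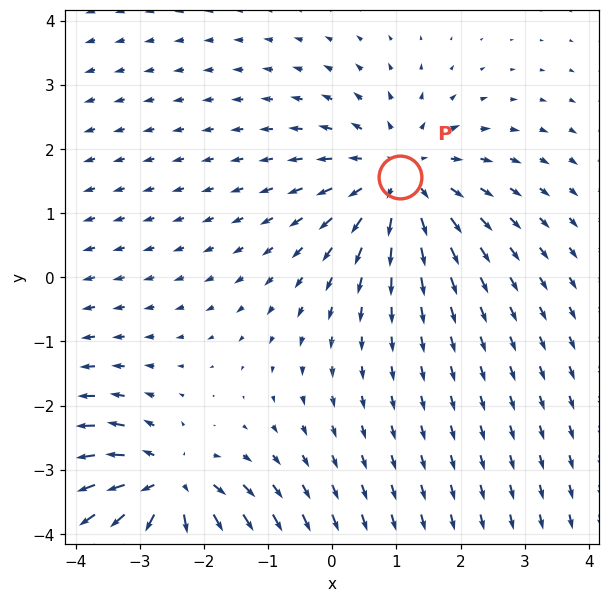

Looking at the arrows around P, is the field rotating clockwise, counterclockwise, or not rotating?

not rotating

Near P at (1.1, 1.6) the arrows show no circulation. The curl there is ≈0.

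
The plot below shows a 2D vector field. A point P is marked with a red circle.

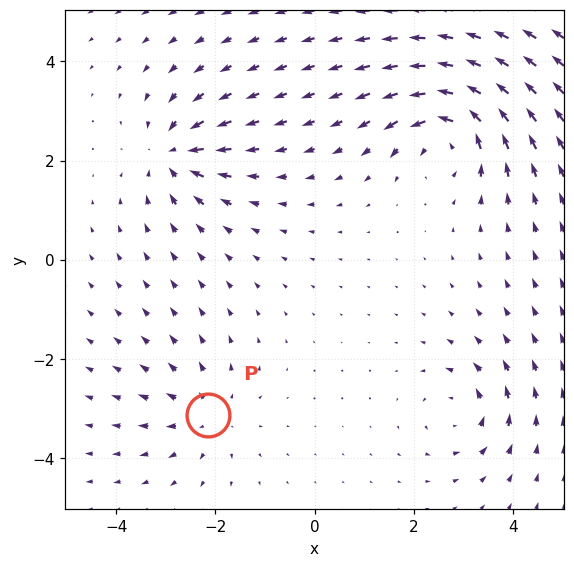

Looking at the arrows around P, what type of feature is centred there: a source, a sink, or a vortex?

At P (-2.1, -3.1) the arrows spread outward. Divergence about +3, curl ≈0 — positive divergence with near-zero curl is a source.

source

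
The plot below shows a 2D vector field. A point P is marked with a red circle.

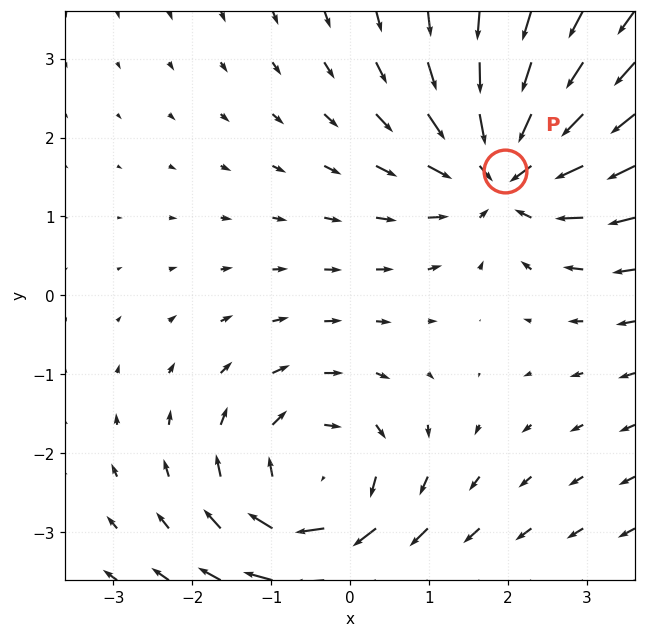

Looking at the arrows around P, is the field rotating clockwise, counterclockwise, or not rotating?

not rotating

Near P at (2.0, 1.6) the arrows show no circulation. The curl there is ≈0.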